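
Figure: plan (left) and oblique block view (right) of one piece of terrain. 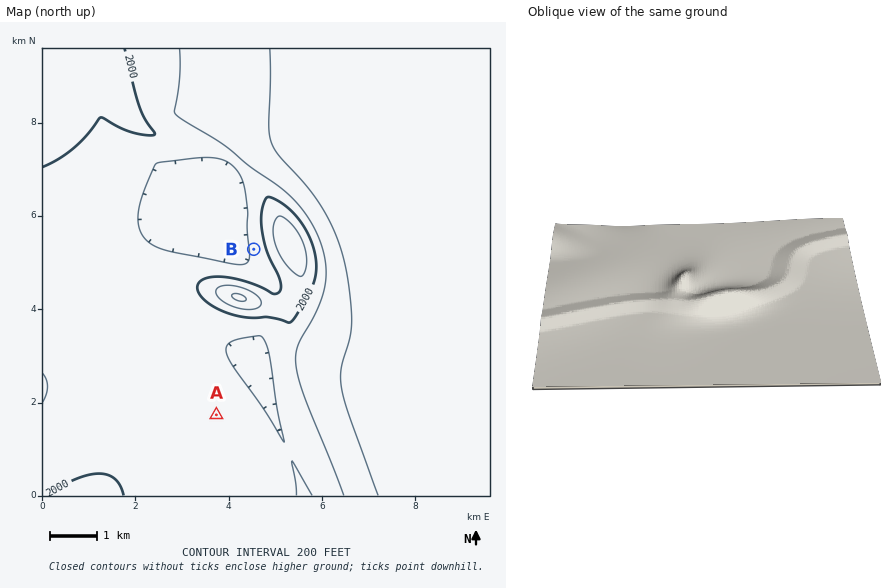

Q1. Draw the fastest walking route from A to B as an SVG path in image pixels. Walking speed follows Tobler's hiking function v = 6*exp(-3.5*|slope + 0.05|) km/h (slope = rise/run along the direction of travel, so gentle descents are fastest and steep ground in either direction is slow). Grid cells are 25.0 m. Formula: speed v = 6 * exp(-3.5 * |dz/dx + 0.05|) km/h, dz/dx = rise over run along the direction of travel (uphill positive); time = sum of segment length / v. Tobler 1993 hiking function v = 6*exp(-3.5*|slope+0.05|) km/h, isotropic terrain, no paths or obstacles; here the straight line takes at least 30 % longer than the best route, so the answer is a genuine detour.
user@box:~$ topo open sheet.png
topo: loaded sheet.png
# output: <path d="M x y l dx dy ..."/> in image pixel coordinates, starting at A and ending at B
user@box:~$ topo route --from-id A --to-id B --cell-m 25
<path d="M216 415l48-96 1-1 7-14 0-8-2-5 0-9-16-33"/>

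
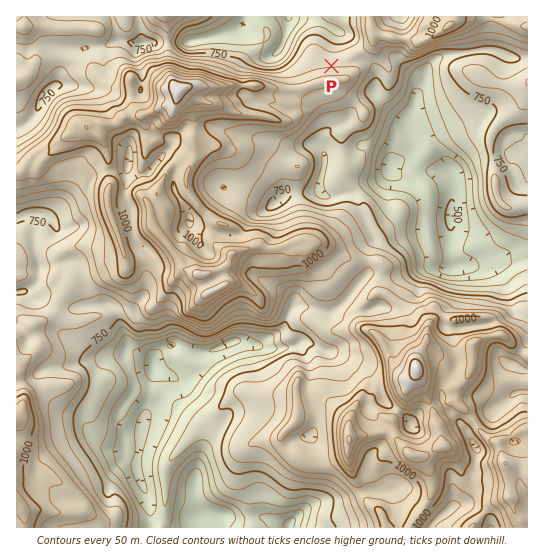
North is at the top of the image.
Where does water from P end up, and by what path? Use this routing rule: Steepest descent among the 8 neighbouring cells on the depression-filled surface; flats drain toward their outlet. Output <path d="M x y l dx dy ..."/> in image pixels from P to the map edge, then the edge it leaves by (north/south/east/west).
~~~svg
<path d="M331 66l0-21 4-7 0-5-1 0-8-8-5-3-4 0-2-1-22 0-4-4"/>
exit: north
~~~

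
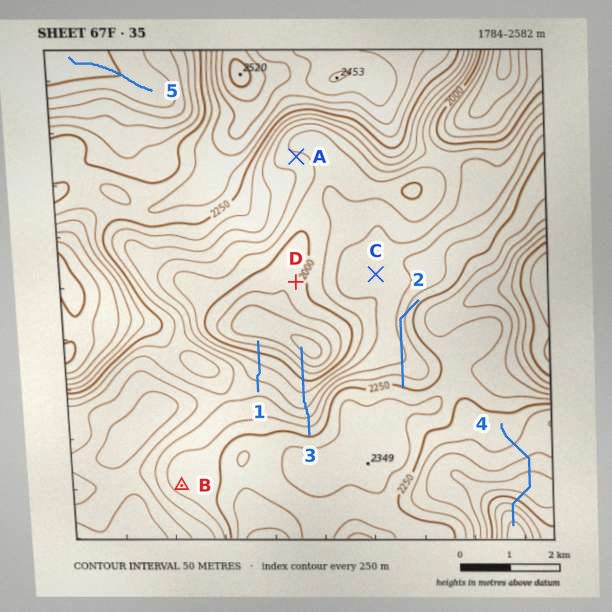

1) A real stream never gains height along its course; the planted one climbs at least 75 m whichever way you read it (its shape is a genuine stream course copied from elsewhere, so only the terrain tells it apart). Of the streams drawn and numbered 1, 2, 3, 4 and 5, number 2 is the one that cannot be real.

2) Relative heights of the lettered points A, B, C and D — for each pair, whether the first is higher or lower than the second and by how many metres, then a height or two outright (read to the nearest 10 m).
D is lower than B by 250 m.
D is lower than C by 160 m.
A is lower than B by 160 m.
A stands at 2060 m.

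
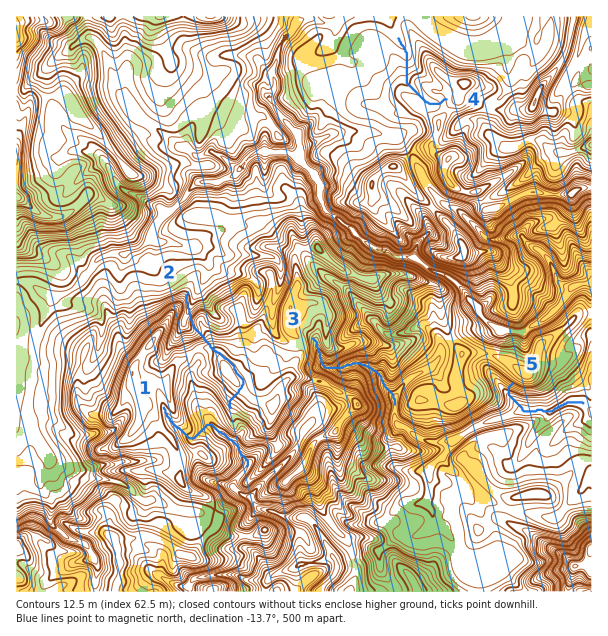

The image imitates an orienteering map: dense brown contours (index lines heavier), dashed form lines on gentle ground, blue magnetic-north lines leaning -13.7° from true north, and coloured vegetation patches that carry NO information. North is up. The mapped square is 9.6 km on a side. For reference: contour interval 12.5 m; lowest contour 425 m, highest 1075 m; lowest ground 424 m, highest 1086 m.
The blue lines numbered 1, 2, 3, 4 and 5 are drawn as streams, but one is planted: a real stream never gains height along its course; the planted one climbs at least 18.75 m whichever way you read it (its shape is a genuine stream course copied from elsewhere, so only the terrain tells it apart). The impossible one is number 2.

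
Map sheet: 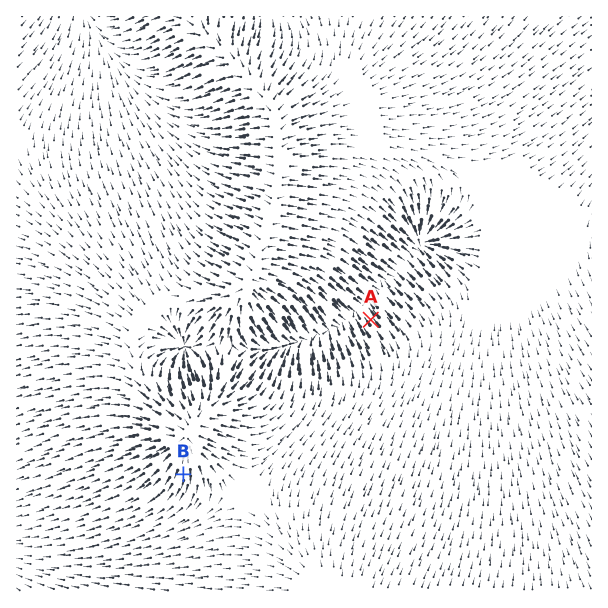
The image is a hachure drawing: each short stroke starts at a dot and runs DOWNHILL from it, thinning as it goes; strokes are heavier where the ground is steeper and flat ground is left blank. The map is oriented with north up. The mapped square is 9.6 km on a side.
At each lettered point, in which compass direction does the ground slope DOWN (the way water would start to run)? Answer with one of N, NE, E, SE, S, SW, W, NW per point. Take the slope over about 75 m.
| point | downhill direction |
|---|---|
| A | NW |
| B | S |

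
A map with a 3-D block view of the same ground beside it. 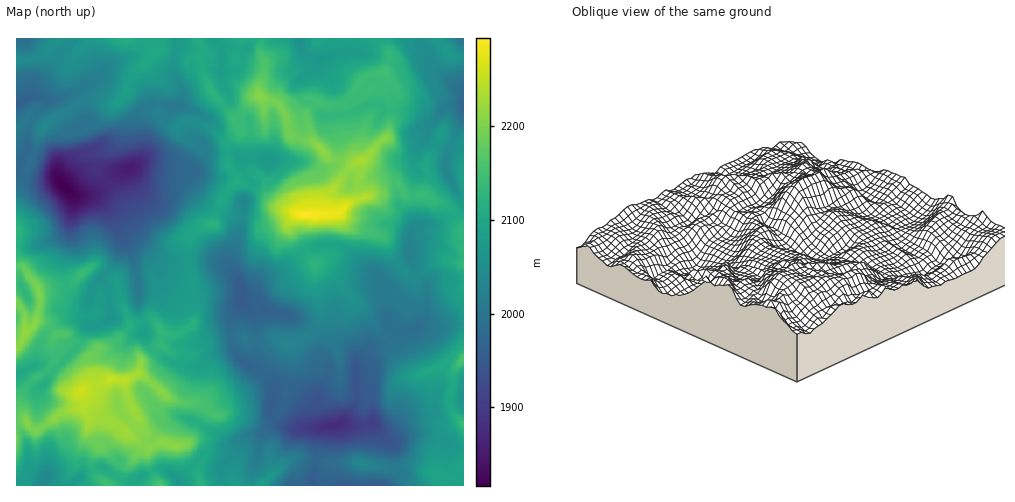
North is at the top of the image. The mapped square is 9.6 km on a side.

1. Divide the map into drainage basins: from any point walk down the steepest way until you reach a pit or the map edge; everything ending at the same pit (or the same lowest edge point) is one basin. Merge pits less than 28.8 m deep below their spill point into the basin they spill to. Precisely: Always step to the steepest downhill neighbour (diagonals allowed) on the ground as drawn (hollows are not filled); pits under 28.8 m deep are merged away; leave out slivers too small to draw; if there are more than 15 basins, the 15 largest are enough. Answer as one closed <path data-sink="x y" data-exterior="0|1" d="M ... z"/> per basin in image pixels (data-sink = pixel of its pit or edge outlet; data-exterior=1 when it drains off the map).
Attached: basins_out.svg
<path data-sink="64 187" data-exterior="0" d="M262 38l-100 0-1 11-8 3-20 23-7 18-9 10-8 0-12-4-10 0-34 19-8 8-11-10-5-1-13 15 0 135 9 3 13 20 1 19-3 14 9 3 12 10 3 8 0 9-9 15-6 7-13 7-8 10-3 8 0 10 4 11-8-1-1 9 11-4 9 8 27-20 18-4 1-3 6 13 0 12 12 18-8 12 0 8 4 9 13 10 50 0-11-25 1-12 10-6 8 0 9 3 10-2 3-4 2-12 8-16 0-6-7-4-13 0-12-5-29-25 4-11 15-14 5-2 0-12 14 1 7-2 12-10 0-7-6-12 3-14-4-23 1-22 10-15 15-6 2-8 11-24 9-8 6 0 17 7 18 16 22 8-2 14 9 24 9 12 15-11 0-38 9-2 9-9 12-6-2-12 3-18-1-7 9-5 19-22 4-17-2-19-2-5-7-6-6 0-7 3-8-8-8 14-8 6-11 4-8 0-7-4-12 11 5 25 3 5-23-7-10-30-4-4-13-3-5-4 0-7 5-17 0-8-3-7z"/><path data-sink="335 425" data-exterior="0" d="M396 182l-10 1-17 13-21 8-9 9-9 2 0 38-14 11 0 24 4 19 0 12-3 7-10 10-13 8-9 0-8-5-12 3-14 0-8-5-14 0-16 3-24 16-14-2-13-8-3 0-17 15-4 12 16 11 13 13 12 5 13 0 7 4 0 6-13 31 11 3 7 7 1 3-7 15 4 15 240 0 3-8 7 3 5-1 7-18 0-38-13-16-1-15 5-23 9-11-1-129-9-20-6-5-13-4-10-7-11 3-7-1z"/><path data-sink="242 301" data-exterior="0" d="M222 205l-6 10-2 8-15 6-10 15-1 22 4 18-3 19 6 12 0 7-12 10-7 2-14 0 0 11 6 6 14 5 12-2 19-14 16-3 14 0 8 5 14 0 12-3 8 5 9 0 13-8 10-10 3-7 0-12-4-19 0-23-10-13-9-24 0-10 3-3-10-4-11 0-13 7-10 0-12-4-10 0-7-3z"/><path data-sink="463 106" data-exterior="1" d="M437 38l-56 1 7 12 1 7-3 12-19 6-7 7 8 7 7-3 6 0 7 6 2 5 2 19-5 20-18 19-9 5 1 7-3 18 2 11 3 1 26-16 7 0 11 14 7 1 11-3 10 7 13 4 6 5 9 20 1-172-13-4z"/><path data-sink="17 104" data-exterior="1" d="M161 38l-102 0-20 19-11 3-11-1-1 69 13-13 5 1 11 10 8-8 34-19 10 0 12 4 8 0 9-10 7-18 20-23 8-3z"/><path data-sink="299 39" data-exterior="1" d="M381 38l-118 0-2 18 3 7 0 8-5 17 0 7 5 4 13 3 4 4 10 30 22 6-7-29 12-11 7 4 17-3 10-7 6-12 6-6 22-8 3-12-1-7z"/><path data-sink="46 477" data-exterior="0" d="M82 404l-1 3-18 4-27 20-9-8-11 5 1 58 91-1-12-9-4-9 0-8 8-12-12-18 0-12z"/><path data-sink="17 375" data-exterior="1" d="M39 322l-14 9-3 11-6 6 0 70 6 2 3-2-4-10 0-10 3-8 8-10 13-7 6-7 9-15-2-16z"/><path data-sink="180 485" data-exterior="1" d="M167 443l-8 0-11 9 0 9 3 10 9 14 41 1-3-15 7-15-1-3-11-9-18 2z"/><path data-sink="22 287" data-exterior="0" d="M20 266l-4 0 0 36 8 11 2 18 8-5 3-6 2-28-14-24z"/><path data-sink="26 39" data-exterior="1" d="M57 38l-40 0-1 20 12 2 8-2 5-2z"/><path data-sink="463 392" data-exterior="1" d="M463 360l-8 10-5 23 1 15 12 15z"/><path data-sink="463 39" data-exterior="1" d="M463 38l-26 1 14 15 12 4z"/><path data-sink="17 317" data-exterior="1" d="M17 303l0 44 5-5 3-8-1-21z"/>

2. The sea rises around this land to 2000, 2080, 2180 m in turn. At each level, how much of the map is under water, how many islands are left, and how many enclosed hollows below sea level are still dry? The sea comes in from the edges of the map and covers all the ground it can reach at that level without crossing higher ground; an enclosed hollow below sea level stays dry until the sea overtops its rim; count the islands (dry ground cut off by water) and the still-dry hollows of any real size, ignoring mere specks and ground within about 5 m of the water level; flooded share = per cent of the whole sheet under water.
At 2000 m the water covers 22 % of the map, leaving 1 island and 0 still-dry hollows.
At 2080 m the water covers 55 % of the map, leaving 0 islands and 1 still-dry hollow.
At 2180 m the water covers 90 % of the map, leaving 2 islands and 0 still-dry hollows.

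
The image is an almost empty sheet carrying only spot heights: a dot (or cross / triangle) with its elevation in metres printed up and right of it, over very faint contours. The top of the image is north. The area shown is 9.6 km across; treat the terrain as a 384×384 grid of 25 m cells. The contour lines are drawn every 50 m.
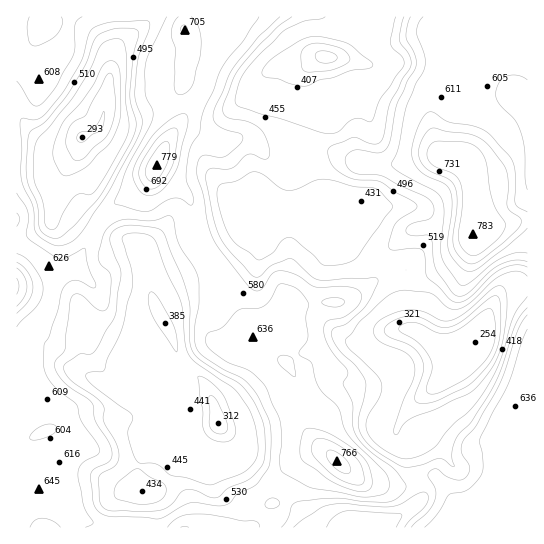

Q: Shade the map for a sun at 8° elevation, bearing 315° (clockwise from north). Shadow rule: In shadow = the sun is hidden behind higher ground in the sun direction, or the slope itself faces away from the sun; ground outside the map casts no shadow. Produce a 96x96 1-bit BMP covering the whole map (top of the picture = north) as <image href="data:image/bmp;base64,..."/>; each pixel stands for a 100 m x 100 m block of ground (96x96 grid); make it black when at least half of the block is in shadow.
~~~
<image width="96" height="96" href="data:image/bmp;base64,Qk2+BAAAAAAAAD4AAAAoAAAAYAAAAGAAAAABAAEAAAAAAIAEAAATCwAAEwsAAAIAAAAAAAAA////AAAAAAAAAAAAAAD////AAAAAAAAAAAA////AAAAAAAAAAAAf///gAAAAAcAAAAAH///wAAAAA+AAAAAP///4AAAAB/8AAAAH///4AAAAB/8AAAAB///4AAAAB/8AAAAAD/k4AAAAB/8AAAAAD/gAAAAAB/4AAAAAA/AAAAAAD/4AAAAAAOAAAAAAB/wAAAAAAEAAAAAAB/wAAAAAAAAAAAAAAPgAAAAAAAAAAAAAAHAAAAAAAAAAAAAAAGAAAAAAADwAAAAAAAAAAAAAAHwAAADAAAAAAAAAAfwAAAHAAGAAHgAAA/wAAABAAOAAPgAAA/wAAAAAA8AAPAAAA/gAAAAAA8AAPAAAA/kAAAAAAwAAPAAAA/nAAAAAAAAAOAAAAfn4AAAAAAAAOAAAAPD+AAAAAAAAMAAAAGD/AAAAAAAAMAAAAAB/AAAAHgAAAMAAAAB/AAAA/gAAAcAAAAA/AAAB/AAAAYAAAAA+AAAD/8AAAAAAAAAeAAAD++AAAAAAAAAIAAAD8/AAAAAAAAgABwAB8/AAAAAAD////4AA8fgAAAAAH////8AA8f8AAAAAP////+AA8P8AAAAAf/////AA8P8AAAAAf/////AA8H+AAAAAf//9//gA+H+AAAAAf//4f/wA+P+AAAAAH//wP/8A+P+AAAAAA//gP/8A+P+AAAAAAf4AP/8AeP8AAAAAAP4AH/8AcP8AAAAAAD4AH/8AIH4AAAAAAAwAD/8AAH4AAAAAAAAAB/8AAD8AAAAAAAAAD/8AAAeAAAAAAAAAD/8AAI+AAAAAAACAB/8AA//AAAAAAAHAB/8AA//AAAAAAADgA/8AA//gAfAAAABwAf8AA//wA/gAAAAwAP9+Af/wB/gAAAAAAD//Af/4D/gAAAAAAB//AP/4H/gAAAAAAA//AH////AAAAAAAAN/AD////AAAAAAAAA/AAB///AAAAAAAAY/AAA///AAAAAAAB8/AAB///AAAA4AAB8/AAD///AAAH4AAB9/AAB///AAAP4AAB//AAB///wAA/wBgB//AAA///4CA/wDwA//gAA///wAAfgDgA//wAAf//wAACAAAA///AAf//gAAAAAAAH//gAP/fgAAAAAAAD//wAP+PgAAAAAAAD//4AH8PAAAAAAAAD//8AH4CAAAAAAAAD//8AD4AAAAAAAAAD//+AD4AAAAAAAAAD//+AB/AAAAAAAAAAf//AA/8AAAAAAAAAf//AAf/gAAAAAAAAP//AAH/4AAAAAAAAH//AAH/8AAAAAAAAD//AA7/+AAAAAAAAB//AB5//gAAAAAAAB//AA9//4AAAAAAAA//AA8//+AAAAAAAAf/AAc///gAAAAAAAf/AAe///4AAAAAAAP/AAef//8AAAAAAAP/AAeP//+AAAAAAAH/gAeP///AAAAAAAH/gAeH///AAAAAAAD/wAcD///AAAAAAAD/4AMB//+AAAAAAAD/4AIA//wAAAAAAAD/8AAA/+AAAAAAAAB/8AAAP+AAAAAAAAA/+AAAH+AAAAAAA="/>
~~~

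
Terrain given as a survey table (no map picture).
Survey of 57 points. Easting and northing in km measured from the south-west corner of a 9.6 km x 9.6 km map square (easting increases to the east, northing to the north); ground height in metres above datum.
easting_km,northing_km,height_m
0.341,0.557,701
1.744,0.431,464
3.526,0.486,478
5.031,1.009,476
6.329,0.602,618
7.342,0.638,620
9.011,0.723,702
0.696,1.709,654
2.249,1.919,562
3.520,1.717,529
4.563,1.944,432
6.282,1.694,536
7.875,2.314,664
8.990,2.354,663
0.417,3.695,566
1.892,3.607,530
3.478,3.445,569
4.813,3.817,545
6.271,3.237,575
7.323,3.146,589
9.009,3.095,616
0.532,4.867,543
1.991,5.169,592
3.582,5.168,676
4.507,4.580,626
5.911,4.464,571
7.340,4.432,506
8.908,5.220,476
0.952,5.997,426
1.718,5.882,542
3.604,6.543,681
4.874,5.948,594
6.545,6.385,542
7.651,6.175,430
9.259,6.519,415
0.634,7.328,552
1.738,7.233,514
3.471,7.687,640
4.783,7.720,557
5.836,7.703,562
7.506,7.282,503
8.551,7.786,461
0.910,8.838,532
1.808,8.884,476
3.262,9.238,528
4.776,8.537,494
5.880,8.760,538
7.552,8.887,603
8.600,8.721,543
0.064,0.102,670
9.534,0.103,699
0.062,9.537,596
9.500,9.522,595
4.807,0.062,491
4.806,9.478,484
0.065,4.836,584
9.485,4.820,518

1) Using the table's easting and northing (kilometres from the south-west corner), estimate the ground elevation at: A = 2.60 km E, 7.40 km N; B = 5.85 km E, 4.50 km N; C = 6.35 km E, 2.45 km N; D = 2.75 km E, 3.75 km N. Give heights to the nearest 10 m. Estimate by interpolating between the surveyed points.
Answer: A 570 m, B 570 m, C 570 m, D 580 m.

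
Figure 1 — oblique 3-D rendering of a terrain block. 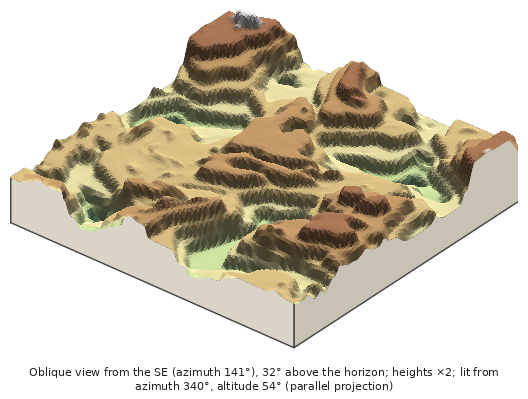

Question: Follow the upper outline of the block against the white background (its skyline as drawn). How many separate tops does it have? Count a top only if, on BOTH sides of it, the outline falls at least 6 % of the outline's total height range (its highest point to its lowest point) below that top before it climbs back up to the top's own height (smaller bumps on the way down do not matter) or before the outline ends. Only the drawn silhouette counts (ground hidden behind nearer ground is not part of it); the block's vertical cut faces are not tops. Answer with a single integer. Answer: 2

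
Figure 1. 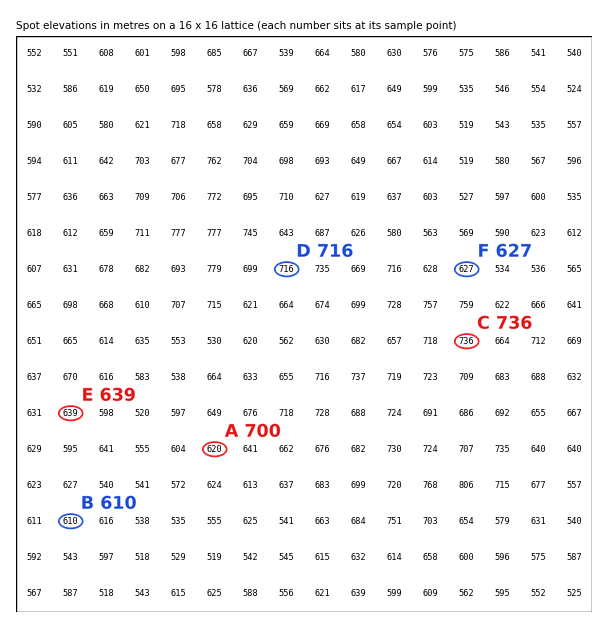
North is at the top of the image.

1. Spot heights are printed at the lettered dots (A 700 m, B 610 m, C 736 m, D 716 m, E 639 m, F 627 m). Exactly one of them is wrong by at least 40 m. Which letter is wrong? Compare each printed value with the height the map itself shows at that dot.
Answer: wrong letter A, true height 620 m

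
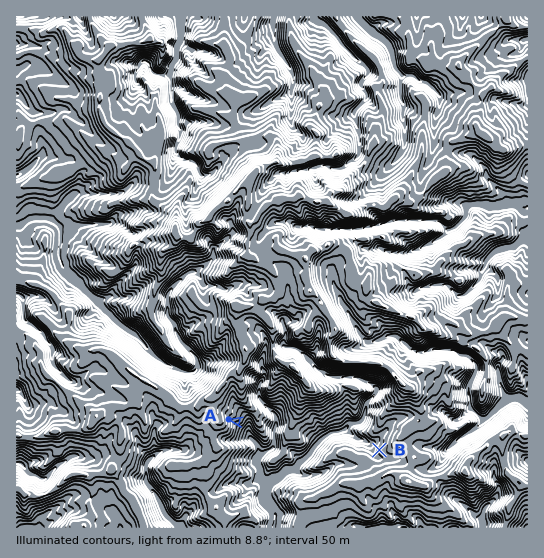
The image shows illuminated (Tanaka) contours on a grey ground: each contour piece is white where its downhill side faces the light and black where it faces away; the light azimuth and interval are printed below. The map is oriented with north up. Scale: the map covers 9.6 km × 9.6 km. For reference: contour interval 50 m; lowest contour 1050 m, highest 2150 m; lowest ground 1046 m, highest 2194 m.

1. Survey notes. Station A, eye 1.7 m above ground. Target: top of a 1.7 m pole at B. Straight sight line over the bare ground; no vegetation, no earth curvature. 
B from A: seen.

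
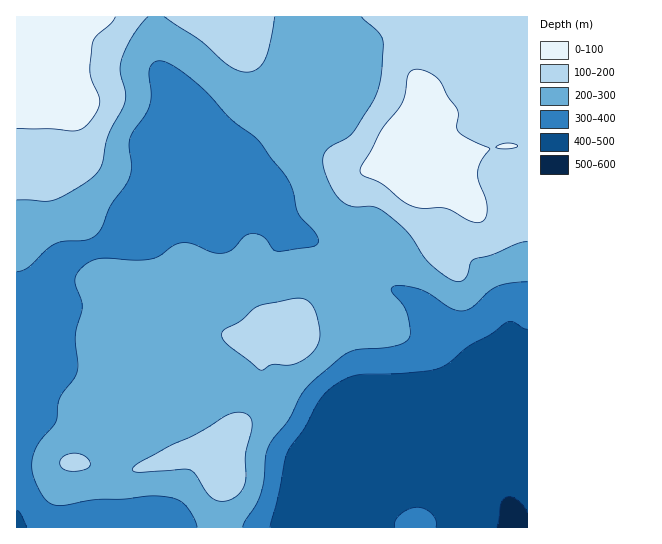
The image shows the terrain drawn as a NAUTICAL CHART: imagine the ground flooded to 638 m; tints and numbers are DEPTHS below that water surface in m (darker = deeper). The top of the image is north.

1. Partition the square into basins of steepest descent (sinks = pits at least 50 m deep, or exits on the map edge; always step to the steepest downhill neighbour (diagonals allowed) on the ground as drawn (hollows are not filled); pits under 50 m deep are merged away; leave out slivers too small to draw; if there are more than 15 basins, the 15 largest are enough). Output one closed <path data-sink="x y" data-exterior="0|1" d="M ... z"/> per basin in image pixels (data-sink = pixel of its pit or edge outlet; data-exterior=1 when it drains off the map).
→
<path data-sink="17 527" data-exterior="1" d="M449 16l-363 0-2 2-7 17 0 12-6 27 0 17-3 7-9 6-32 11-3 8 0 30-8 1 1 374 202-1 0-21 6-27-1-14-7-9-22-7-12-26-38-52-2-8 0-13 8-24 3-5 12 7 15 4 36 0 24 5 9-1 23-11 17-2 28-34 24-13 9-9 13-37 0-53 7-8 19-6 10-8 4-12 12-18 8-28 10-9 16-8 6-7 4-23z"/><path data-sink="510 527" data-exterior="1" d="M527 16l-78 1 11 33-1 15-4 10-31 22-8 28-12 18-4 12-10 8-19 6-7 8 0 53-13 37-9 9-24 13-28 34-17 2-19 10-12 2-25-5-36 0-15-4-12-7-2 2-9 27 0 13 2 8 38 52 12 26 22 7 6 6 2 7 0 10-6 27 0 22 309-1z"/>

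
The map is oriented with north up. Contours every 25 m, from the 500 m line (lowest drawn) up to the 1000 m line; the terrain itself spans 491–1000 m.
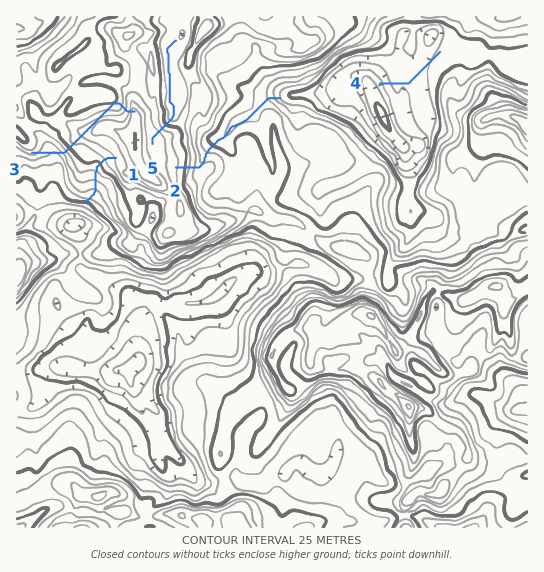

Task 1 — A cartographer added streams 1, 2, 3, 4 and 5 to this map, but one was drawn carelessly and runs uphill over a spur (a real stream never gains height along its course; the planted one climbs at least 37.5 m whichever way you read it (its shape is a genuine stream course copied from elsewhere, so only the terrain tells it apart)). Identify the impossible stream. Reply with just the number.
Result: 3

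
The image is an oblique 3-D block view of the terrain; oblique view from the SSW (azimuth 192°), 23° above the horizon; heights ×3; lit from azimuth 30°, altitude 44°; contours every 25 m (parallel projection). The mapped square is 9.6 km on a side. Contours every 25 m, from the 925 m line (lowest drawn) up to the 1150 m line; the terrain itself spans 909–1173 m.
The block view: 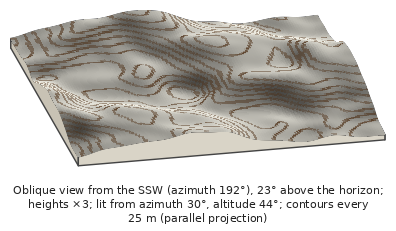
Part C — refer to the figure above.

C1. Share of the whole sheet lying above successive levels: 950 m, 90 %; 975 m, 75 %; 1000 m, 62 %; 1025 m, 52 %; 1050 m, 44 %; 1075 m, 33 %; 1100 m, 17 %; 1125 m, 6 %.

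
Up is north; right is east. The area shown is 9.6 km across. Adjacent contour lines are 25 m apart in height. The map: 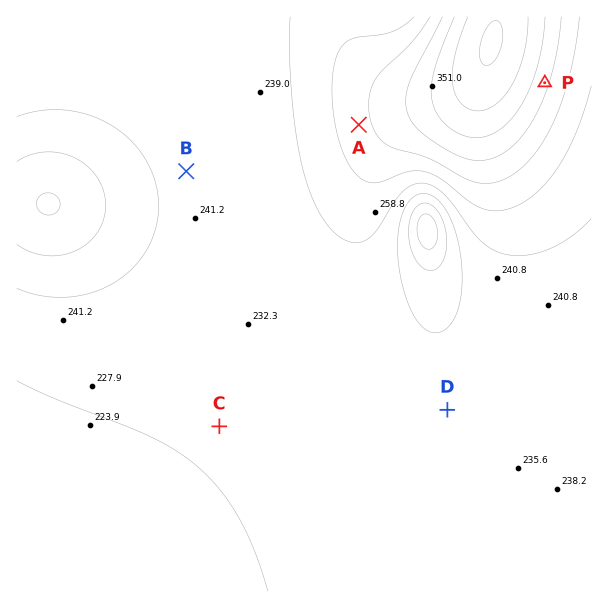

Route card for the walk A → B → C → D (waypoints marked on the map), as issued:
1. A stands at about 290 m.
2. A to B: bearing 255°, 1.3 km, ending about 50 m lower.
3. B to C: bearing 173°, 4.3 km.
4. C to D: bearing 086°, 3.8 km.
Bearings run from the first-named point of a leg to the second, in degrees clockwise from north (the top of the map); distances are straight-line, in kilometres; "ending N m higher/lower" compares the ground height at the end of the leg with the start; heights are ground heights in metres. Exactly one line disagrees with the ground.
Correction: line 2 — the distance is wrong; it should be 3.0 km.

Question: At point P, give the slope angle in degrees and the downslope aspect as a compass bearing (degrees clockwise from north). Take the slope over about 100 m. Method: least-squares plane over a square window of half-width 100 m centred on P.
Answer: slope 5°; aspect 108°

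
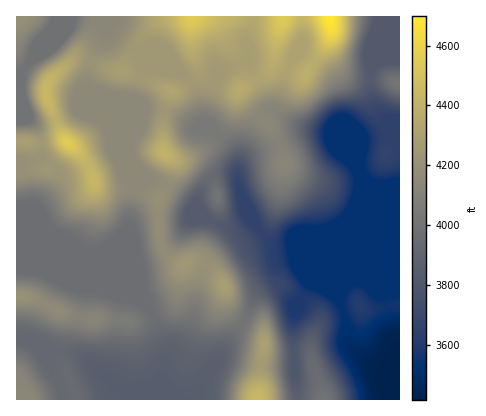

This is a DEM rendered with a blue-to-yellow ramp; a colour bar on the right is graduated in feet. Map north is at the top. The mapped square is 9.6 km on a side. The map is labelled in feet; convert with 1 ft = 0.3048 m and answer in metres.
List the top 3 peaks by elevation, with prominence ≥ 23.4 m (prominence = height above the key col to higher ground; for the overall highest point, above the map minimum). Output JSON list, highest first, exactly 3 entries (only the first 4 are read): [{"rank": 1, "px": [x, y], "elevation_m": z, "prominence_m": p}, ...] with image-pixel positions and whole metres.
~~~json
[{"rank": 1, "px": [68, 142], "elevation_m": 1388, "prominence_m": 104}, {"rank": 2, "px": [164, 152], "elevation_m": 1344, "prominence_m": 52}, {"rank": 3, "px": [224, 286], "elevation_m": 1308, "prominence_m": 38}]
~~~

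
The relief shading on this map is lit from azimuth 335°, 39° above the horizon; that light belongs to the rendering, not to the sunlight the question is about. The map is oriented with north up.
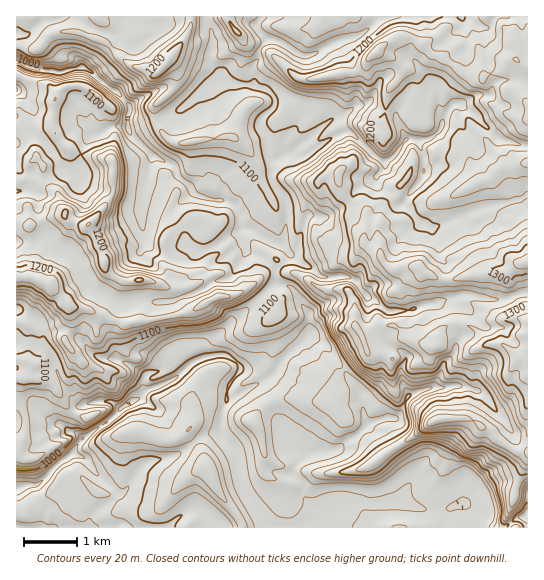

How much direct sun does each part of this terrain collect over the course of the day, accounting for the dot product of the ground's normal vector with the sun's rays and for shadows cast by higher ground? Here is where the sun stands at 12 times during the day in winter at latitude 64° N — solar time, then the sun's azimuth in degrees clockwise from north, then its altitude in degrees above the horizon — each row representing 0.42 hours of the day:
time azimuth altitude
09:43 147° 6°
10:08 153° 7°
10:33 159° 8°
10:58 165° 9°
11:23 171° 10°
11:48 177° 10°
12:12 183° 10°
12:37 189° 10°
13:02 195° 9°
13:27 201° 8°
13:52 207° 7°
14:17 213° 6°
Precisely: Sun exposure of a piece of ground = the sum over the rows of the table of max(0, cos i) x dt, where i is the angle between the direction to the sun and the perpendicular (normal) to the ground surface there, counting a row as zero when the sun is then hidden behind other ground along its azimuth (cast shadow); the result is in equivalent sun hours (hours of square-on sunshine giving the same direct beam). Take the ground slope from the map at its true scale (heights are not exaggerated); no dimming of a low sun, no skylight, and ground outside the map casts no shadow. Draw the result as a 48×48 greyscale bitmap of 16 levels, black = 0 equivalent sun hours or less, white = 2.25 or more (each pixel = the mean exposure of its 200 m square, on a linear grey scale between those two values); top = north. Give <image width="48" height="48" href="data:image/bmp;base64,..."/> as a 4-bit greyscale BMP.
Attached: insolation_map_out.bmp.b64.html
<image width="48" height="48" href="data:image/bmp;base64,Qk32BAAAAAAAAHYAAAAoAAAAMAAAADAAAAABAAQAAAAAAIAEAAATCwAAEwsAABAAAAAAAAAAAAAAABEREQAiIiIAMzMzAERERABVVVUAZmZmAHd3dwCIiIgAmZmZAKqqqgC7u7sAzMzMAN3d3QDu7u4A////AJh3d2Z2Z4hjRVaDRWZVVVVUMjNFVVUnQVZmZmVFVVeGRXpTVVVVVVVURERFVVVVySRWVmdkREV4eKckVVVVVVVVVVVVVVVoaRAlZlU1VERYmYM1ZmZnd3d3ZVVWVVWGR8tSVUJmZERFiFNFZ1RYre/+t1VWdminWv/1EyV3djMzRUNFZmZDESR6yoZmeK2oena/YFd4iHZDMyNFZkRDEAACjLl3jfyruVU26WiIiaq5QiNWZUVWVUMhFc3M3c7bU0RDJ1JGd2RGdDR3dFVWeJYxEC3/+5qDJUVUbPkAIzI0V2V5ZFZnd3hTIRS+7ZUiaFVYp0mhABJERGVCNWd4dlRXZmURMyAUeGVodSAWECZVRFQhJXd2ZVRljGEAAAE4dniYaLrepSEjRFVTIjRERFVnqVIAAAJ6l5qFeaunyYURNVY1UzNEREWcqJpzRXmph0VEeplnaGaDE1djVkRERFn+uqzbiphlZVRWiFEBapZoUBFIZmQzNGy5mGWaebp1VjNHlTiYdodVeHepdnYzNKp1Q5mKpWqoRFVoY3maqquXZmeJqYdkSrhUV3VEVSEiNnZWWIaKzu7//rZGeZmGepdFZTMiVlISNER4mYd0JGnO//tkVWeHlCMiESIxIiRWZFmql1IjMjISWa3XREQ4dkMQJVMiI1QgAMzKQhJGZmdkAVrNdDRruGMUmpqoZURUIOymMkWJvKhVUgAEpzSrVDFXRHmqu7uqqFUhI1ikIyA0MzEAFnlxEgV5mXd1NXeIigAAFFhiAAEQAREhI1ECaKqYc0QhIiMjaAARNXYjAAE0Q0VDRTJHdVaWQQARIiIjITM0V4UiMRRVVlREQjVnZUVkMxASIhERAndWiZQzMzNFVWdERmVkM1VENDMjQyIhEURolTdTNEM1VVZmdmVjI2Q0RFRWREQzMjIkQgGGRERDMiI2ZmVmh1RDIiaId1REQyIRAAA4VURDABJmZkZpmYQyNVVWeId2RCNCAAA3ZURER3dmZUiJiGQRNWESNXiHZlVBEiNWVUUzhlZmZGZUVlRTImYSMjRmd0ZkREZVVUMmdmZmZTEAE1dmEjVEMzNFaEU0d2dTNDSYd3eHVEIQABMgYiRWVUMzQzImZBABMYvMupmHRWVDEAAYuCFDRURBEVRXMjEBFolBJFZUNWVUMgB5aGdRNEUli1VVRFRDNXQyIiI1RmZVQzZkRJiGNFJod0NEVVaZNXVEQzNGdFZVZVMjRWVWQyWHZTRWZlhzVVmFREQ0d0VVZ4YyZ1VWY1hkVRVEZ5YBq0KJZUQyElabuqmXaGVVeaZGZJZBJTAYiftphlREV43//8y6RoZWaZqENDAAAAF53Hund2V3ebkhJGeYhXd5l1RnZyeXUSibYhOIdnh4aIEAAAFpmEWZZERFZfy5e8ujEREmZlarlBAjEAEUdmhkRERDRDJJzMlUVDEDZWaXUSeIhjEAJnVFM0M0VGQ0ZTNVVEMRZGhyKJdmeZYwARESUzI1NHdUM2dVVVVERXg0YzNEVWZSEAARE0ZiEw=="/>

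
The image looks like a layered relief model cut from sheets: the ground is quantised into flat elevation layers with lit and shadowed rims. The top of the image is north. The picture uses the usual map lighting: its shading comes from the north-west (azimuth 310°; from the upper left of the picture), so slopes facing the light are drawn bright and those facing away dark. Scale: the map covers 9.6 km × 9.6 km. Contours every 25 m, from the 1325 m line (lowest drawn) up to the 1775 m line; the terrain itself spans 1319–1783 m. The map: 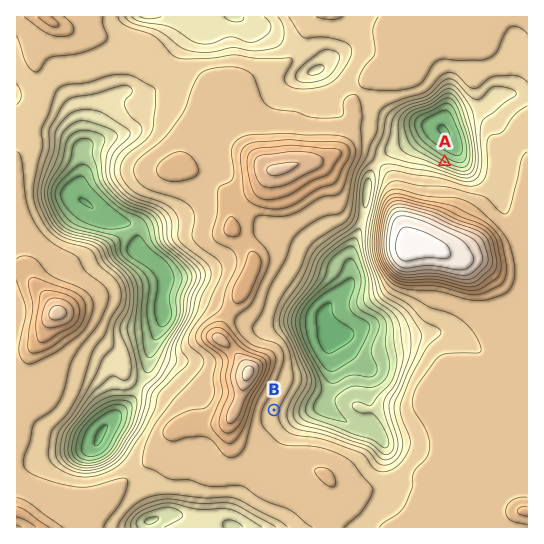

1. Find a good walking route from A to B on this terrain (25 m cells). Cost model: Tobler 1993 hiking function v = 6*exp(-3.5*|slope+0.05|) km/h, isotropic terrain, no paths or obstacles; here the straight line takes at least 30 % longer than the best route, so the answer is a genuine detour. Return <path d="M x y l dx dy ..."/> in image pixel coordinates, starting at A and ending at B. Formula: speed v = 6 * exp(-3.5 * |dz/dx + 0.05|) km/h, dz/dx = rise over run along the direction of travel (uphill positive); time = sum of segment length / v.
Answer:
<path d="M445 162l-64 0-14 7-4 4-22 45-27 27-36 72 0 20 1 2 0 56-5 11 0 4"/>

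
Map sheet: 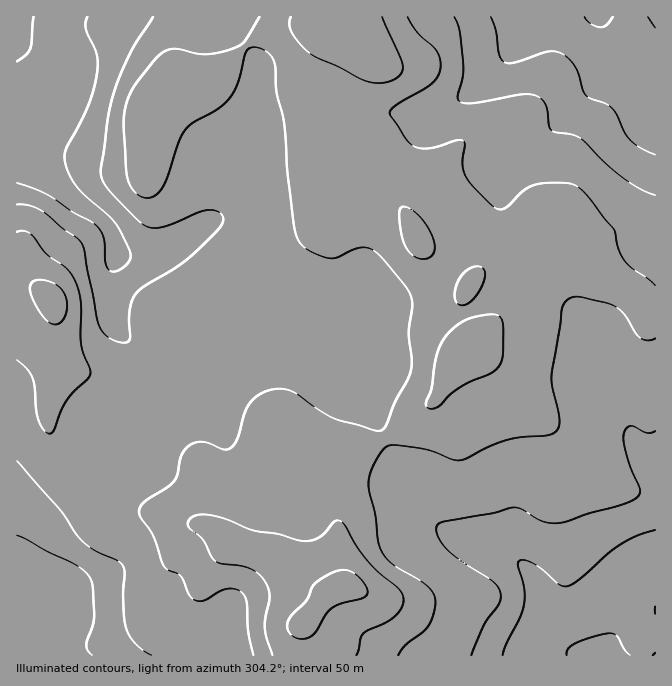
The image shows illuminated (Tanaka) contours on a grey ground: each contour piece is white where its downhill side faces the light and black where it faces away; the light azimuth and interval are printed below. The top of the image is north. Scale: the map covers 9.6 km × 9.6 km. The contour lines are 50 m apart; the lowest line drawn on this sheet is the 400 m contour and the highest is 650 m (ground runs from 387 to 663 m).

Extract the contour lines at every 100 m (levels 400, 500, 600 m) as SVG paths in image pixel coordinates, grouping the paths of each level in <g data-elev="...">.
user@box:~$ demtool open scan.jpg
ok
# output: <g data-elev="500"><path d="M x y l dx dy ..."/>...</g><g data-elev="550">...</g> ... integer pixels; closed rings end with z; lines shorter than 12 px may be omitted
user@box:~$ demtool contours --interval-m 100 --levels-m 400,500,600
<g data-elev="400"><path d="M567 655l1-7 7-4 19-7 16-4 7 3 7 12 6 7"/><path d="M655 28l-7-11"/><path d="M34 17l-4 31-4 7-9 6"/><path d="M613 17l-6 8-7 2-10-4-6-6"/></g><g data-elev="500"><path d="M471 655l14-31 14-20 2-6-1-6-3-7-5-4-30-19-16-14-9-13-1-5 1-5 7-3 48-9 22-6 8 2 22 13 15 1 70-21 9-5 2-7-13-35-4-15 1-8 3-4 5-2 15 7 8-2"/><path d="M17 461l43 49 21 30 13 10 23 10 6 5 2 7-2 26 3 30 4 9 5 7 9 7 8 4"/><path d="M655 195l-16-7-17-11-17-14-25-25-8-3-20-4-3-6-3-20-4-6-5-3-13-2-49 9-8 0-7-1-2-5 5-20 0-14-4-33-5-13"/><path d="M153 17l-21 33-18 42-7 30-6 46 1 10 4 9 9 10 23 24 9 6 7 1 10-1 35-15 11-2 7 1 5 4 1 5-3 7-35 34-39 24-9 7-5 8-2 10 0 28-2 4-6 1-8-3-7-4-8-11-15-75-3-8-40-32-13-5-11-1"/></g><g data-elev="600"><path d="M356 655l5-17 2-4 22-11 9-6 7-9 3-10-6-10-20-16-12-14-24-36-4-2-3 1-15 16-7 3-8 1-28-7-25-4-23-10-15-4-12-2-10 3-4 5 1 5 14 13 11 20 7 4 19 2 10 3 8 5 7 8 4 8 1 7-5 21 0 12 7 25"/><path d="M429 408l9-1 20-19 12-6 20-8 9-7 4-12 0-23-1-12-4-4-11-1-20 4-12 8-10 10-5 10-4 11-4 30-6 15 1 4z"/><path d="M51 323l7 1 7-7 2-10-2-12-5-7-6-5-10-3-9 0-3 3-2 4 2 10 10 18z"/><path d="M460 305l5 0 5-3 10-12 5-15-1-5-2-3-5-1-7 2-6 5-5 7-4 8 0 9 2 6z"/><path d="M419 258l8 1 5-4 3-7-2-10-5-11-10-12-10-7-6-1-2 3-1 7 4 25 7 11z"/><path d="M291 17l-2 6 2 9 9 12 10 9 52 26 16 4 10-1 8-4 5-5 2-5-2-10-19-41"/></g>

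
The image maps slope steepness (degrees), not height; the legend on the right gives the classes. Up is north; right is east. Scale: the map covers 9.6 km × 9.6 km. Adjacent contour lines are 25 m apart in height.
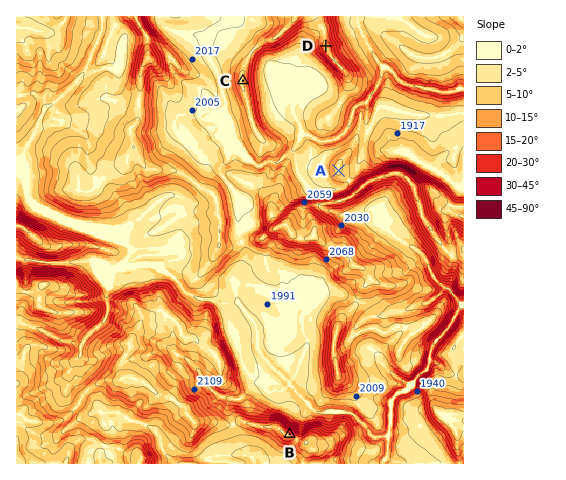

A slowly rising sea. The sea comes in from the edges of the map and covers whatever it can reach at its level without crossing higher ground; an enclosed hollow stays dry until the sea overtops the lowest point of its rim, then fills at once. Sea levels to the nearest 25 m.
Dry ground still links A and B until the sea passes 2000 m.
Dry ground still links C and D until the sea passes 2050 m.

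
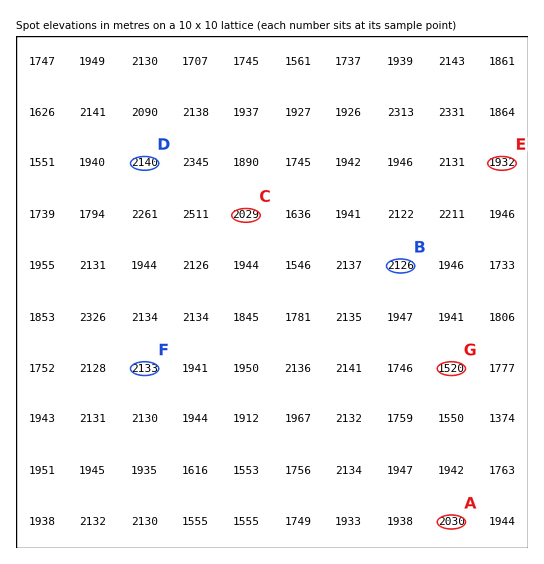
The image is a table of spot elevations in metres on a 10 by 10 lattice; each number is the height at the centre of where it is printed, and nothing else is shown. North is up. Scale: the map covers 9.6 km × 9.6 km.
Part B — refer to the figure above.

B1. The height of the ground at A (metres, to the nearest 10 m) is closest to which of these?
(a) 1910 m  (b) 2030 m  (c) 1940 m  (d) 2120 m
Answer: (b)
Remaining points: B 2130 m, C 2030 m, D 2140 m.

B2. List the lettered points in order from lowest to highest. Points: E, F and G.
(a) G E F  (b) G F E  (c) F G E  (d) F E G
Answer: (a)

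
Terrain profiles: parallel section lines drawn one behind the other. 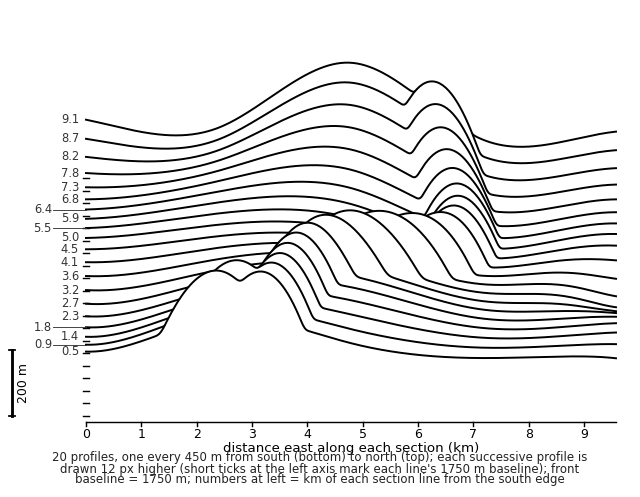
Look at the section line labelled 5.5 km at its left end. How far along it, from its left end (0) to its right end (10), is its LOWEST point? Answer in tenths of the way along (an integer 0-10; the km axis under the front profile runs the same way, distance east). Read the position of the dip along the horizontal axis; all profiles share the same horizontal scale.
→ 8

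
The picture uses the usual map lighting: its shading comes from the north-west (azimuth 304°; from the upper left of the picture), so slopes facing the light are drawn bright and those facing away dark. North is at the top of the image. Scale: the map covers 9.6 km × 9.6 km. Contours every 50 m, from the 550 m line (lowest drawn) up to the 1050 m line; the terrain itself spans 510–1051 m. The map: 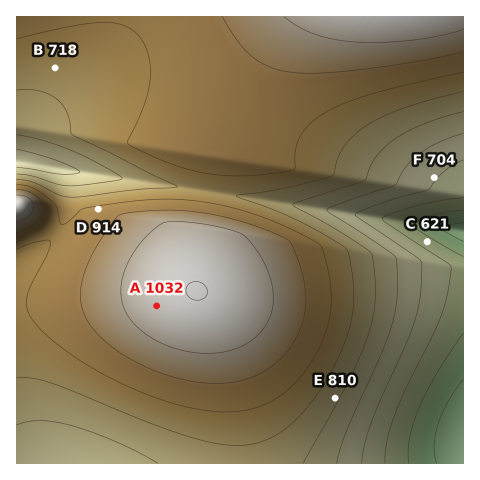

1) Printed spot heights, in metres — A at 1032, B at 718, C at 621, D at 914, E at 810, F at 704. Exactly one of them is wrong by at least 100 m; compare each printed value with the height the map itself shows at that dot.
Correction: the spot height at B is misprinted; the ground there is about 868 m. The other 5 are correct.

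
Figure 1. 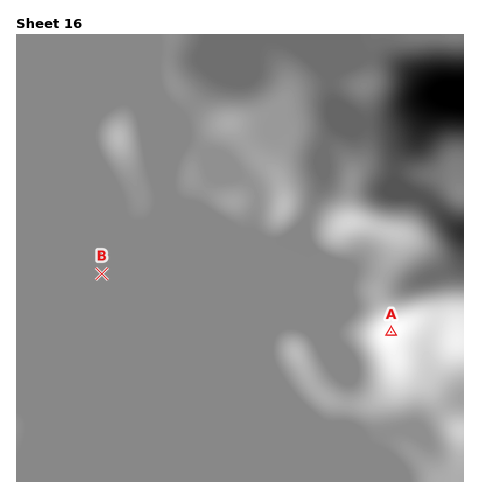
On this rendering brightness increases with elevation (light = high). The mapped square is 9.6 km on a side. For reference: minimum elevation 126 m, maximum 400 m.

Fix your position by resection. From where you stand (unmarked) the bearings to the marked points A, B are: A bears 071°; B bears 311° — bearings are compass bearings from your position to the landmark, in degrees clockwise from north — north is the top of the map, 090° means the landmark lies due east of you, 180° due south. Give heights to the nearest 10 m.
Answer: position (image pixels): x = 232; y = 387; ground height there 270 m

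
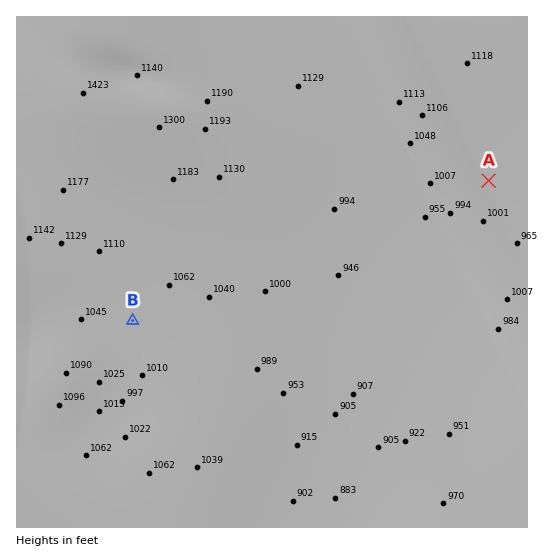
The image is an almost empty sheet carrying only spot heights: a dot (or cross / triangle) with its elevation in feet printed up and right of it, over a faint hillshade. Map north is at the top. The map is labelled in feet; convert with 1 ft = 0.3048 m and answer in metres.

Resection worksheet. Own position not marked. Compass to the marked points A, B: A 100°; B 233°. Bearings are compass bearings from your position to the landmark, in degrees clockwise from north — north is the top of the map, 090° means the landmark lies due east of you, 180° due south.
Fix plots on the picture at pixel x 351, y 156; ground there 315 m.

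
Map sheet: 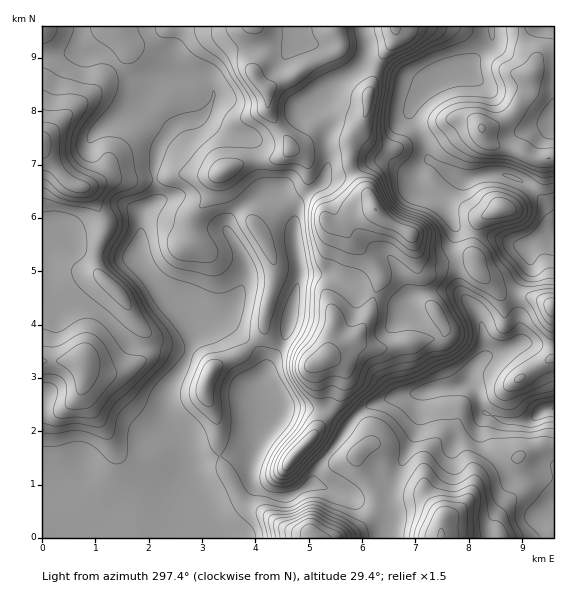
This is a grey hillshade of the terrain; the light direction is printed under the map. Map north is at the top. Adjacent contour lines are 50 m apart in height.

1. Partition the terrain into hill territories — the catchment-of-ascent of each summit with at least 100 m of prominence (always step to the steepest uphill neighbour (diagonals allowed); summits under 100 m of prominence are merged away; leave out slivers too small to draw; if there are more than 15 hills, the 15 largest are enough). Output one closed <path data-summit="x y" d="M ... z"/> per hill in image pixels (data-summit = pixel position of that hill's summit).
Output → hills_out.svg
<path data-summit="376 211" d="M368 63l-5 0-6 7-20 12-26 22 16 27-1 16 3 16-6 18-28 23 0 21-1-5-15-19-6-4-8-2-20 8-9 8-9 13 1 9-5-4-36 0-28-8-14 1-4 6 0 12-4 16 1 5 24 31 27 23 6 12 0 8-8 24-18 28-4 14 2 19 15 17 5 14 3 14-1 38 15-1 17-7 26-12 4-6 2-22 13-34 0-10-8-22 13-29 7-8 8-16 12-56 3-6 24 0 32 16 24 7 23 10 2 4-9 12 0 13 13 53 3 4 8 0 20-6 28-2 8 7 5 17 4 4-3 15 6 17 18 30 5 4 42-4 0-128-35-4 2-15-4-20 0-17 13-23-3-20 10-9 17-6 0-16-16-22-19-16-16-5-18 0-21 5-32-17-5-6-4-17-13-22 0-5 9-15 15-13-17-1z"/><path data-summit="43 143" d="M147 26l-105 1 0 200 15-1 5 3-11 8-5 11-1 52 10 9 29-2 12 4 7 4 28 28 38 8 8 4 7 10 10-25 1-13-6-12-24-20-11-12-17-26 4-17 0-25 16-15-3-32 4-20 13-19-16-11-6-7 14-27 8-7 14-2-11-8-16-19-7-9z"/><path data-summit="255 75" d="M363 26l-215 0 3 13 23 28 11 8 19 4 7 8 3 9-11 21-8 4-8 0-11 4-15 18-7 25 3 32-16 15 0 12 4-5 14-1 28 8 36 0 4 2 3-12 10-12 16-9 9-3 12 4 14 17 4 9 0-21 28-23 6-18-3-16 1-16-16-27 21-18 30-21 5-16z"/><path data-summit="84 361" d="M47 303l-5 1 0 197 14 4 14 20 9 9 9 4 97 0 5-38 0-35-4-20-4-8-12-12-5-20 2-16 14-18 2-10-14-10-38-8-28-28-7-4-12-4-29 2z"/><path data-summit="481 128" d="M553 26l-61 0-1 17-27 27-15 3-17 12-13 12-9 15 0 5 13 22 4 17 5 6 32 17 21-5 18 0 16 5 19 16 15 22z"/><path data-summit="441 537" d="M469 385l-36 4-11 4-3 28-5 18-25 52-2 46 166 1 1-62-42 3-5-4-18-30-6-17 3-15-4-4-5-17z"/><path data-summit="315 537" d="M421 393l-24 2-32 12-14 14-13 22-13 16-12 24-24 14-13 0-13-4-9-8-3-7-4 5-26 12-17 7-15 1-3 34 201 1 2-10 0-37 28-60 4-19z"/><path data-summit="325 357" d="M325 274l-24 0-2 2-13 60-8 16-7 8-13 29 9 29 4-5 16-6 30 2 14 4 17 13 17-19 8-4 24-8 18-2-8-9-10-48 0-13 9-14-25-12-24-7z"/><path data-summit="293 457" d="M301 407l-21 2-9 4-5 6-15 41 0 20 3 5 9 8 13 4 13 0 20-11 10-19 28-39-2-5-20-13z"/><path data-summit="395 27" d="M491 26l-127 0 3 23-4 14 46 18 20 4 20-12 15-3 27-27 2-7z"/><path data-summit="553 307" d="M553 234l-16 5-10 9 3 20-13 23 0 17 4 20-1 15 34 2z"/>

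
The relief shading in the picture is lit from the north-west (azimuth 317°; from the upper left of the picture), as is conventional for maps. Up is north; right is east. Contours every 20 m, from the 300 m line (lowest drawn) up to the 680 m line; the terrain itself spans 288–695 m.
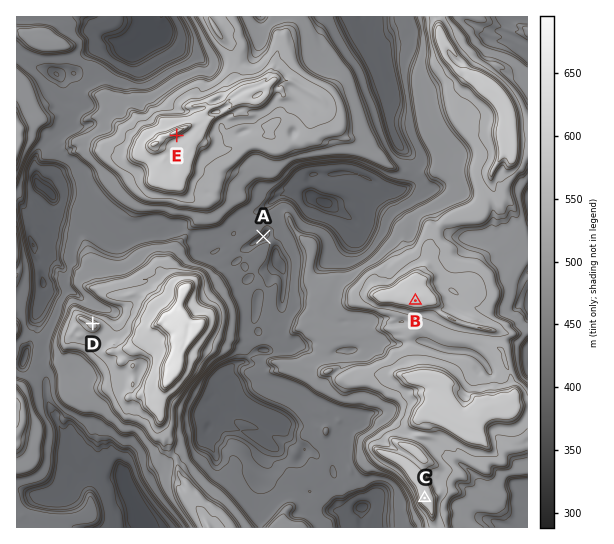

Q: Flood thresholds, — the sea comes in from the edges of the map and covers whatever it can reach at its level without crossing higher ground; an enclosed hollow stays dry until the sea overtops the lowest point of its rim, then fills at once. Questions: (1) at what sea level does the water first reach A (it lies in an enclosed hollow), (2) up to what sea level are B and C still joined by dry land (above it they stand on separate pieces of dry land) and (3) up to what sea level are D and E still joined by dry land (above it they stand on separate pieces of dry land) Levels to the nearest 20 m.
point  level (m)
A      420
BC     560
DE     440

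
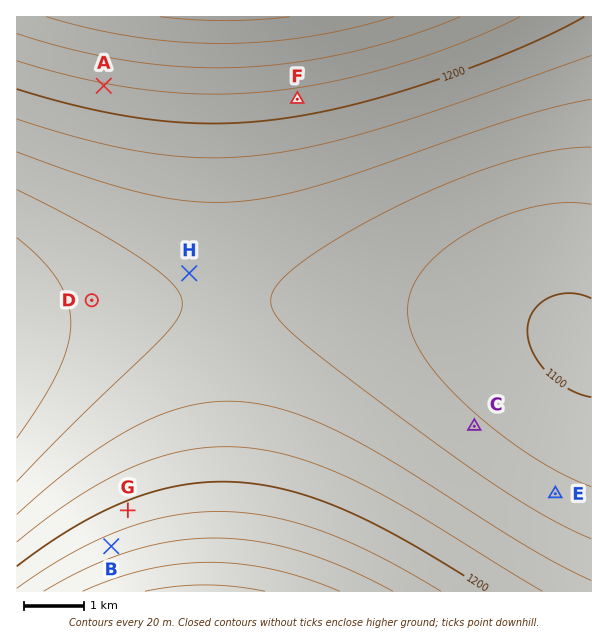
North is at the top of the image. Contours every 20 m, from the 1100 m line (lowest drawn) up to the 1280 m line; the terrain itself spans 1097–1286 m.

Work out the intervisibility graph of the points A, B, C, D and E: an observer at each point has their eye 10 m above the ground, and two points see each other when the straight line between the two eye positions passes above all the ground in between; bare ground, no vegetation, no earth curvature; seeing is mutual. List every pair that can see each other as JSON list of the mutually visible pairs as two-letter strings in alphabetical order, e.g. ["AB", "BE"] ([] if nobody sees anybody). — ["AB", "AC", "AD", "AE", "BD", "CE"]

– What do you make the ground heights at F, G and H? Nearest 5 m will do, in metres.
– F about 1210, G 1205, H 1140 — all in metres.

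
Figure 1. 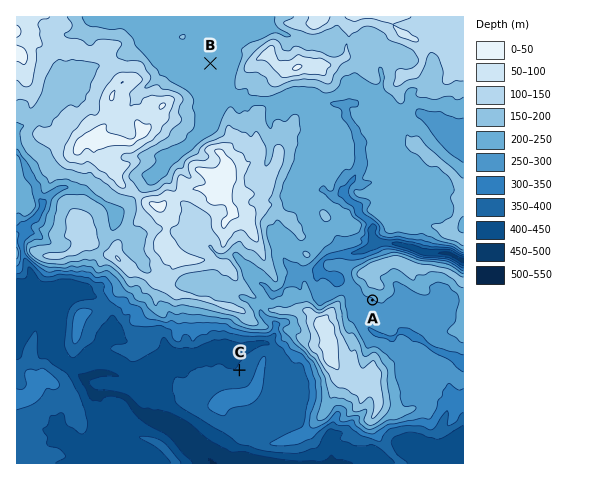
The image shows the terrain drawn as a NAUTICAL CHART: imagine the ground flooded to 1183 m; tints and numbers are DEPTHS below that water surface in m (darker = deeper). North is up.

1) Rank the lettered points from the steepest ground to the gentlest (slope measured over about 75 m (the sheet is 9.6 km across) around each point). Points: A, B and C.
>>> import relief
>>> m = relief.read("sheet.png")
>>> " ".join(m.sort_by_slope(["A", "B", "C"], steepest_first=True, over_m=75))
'A C B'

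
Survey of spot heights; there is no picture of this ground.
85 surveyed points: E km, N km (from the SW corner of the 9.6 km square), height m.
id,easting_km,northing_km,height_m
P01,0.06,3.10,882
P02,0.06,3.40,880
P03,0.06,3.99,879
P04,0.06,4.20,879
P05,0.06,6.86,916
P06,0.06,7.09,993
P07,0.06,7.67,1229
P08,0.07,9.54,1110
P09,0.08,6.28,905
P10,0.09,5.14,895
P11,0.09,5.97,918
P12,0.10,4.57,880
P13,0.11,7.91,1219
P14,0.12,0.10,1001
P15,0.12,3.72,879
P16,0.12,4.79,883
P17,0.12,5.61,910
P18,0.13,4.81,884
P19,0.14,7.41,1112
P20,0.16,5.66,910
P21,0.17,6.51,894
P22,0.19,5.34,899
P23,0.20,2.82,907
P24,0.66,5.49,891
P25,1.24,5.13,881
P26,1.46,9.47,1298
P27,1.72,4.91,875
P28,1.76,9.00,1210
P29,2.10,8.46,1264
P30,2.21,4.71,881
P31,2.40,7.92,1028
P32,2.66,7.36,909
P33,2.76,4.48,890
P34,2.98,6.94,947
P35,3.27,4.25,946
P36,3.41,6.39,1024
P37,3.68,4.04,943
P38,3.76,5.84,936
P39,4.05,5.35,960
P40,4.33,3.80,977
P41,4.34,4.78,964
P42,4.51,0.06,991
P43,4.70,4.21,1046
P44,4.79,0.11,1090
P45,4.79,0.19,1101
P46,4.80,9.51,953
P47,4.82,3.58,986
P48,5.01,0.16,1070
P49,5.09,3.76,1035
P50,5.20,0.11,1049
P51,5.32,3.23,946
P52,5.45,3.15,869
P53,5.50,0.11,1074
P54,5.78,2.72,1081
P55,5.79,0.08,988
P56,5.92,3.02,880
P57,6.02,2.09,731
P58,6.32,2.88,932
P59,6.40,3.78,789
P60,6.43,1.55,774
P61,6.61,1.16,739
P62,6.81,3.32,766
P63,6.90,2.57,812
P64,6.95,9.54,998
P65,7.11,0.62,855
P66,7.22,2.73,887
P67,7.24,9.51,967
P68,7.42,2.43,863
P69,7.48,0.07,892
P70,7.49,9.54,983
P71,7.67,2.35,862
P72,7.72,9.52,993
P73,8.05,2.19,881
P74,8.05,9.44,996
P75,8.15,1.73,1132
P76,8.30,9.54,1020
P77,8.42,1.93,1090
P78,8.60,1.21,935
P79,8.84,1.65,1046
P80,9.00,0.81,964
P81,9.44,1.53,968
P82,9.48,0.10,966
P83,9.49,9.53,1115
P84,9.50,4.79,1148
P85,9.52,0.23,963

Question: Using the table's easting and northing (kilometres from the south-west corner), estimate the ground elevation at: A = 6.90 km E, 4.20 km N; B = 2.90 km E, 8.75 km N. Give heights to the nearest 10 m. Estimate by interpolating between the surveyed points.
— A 990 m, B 1080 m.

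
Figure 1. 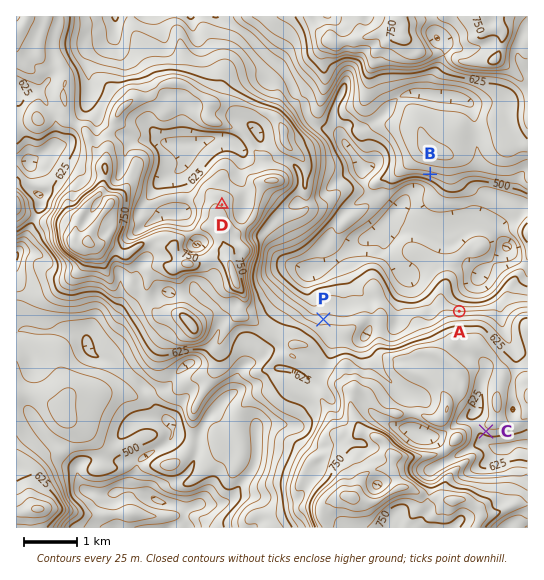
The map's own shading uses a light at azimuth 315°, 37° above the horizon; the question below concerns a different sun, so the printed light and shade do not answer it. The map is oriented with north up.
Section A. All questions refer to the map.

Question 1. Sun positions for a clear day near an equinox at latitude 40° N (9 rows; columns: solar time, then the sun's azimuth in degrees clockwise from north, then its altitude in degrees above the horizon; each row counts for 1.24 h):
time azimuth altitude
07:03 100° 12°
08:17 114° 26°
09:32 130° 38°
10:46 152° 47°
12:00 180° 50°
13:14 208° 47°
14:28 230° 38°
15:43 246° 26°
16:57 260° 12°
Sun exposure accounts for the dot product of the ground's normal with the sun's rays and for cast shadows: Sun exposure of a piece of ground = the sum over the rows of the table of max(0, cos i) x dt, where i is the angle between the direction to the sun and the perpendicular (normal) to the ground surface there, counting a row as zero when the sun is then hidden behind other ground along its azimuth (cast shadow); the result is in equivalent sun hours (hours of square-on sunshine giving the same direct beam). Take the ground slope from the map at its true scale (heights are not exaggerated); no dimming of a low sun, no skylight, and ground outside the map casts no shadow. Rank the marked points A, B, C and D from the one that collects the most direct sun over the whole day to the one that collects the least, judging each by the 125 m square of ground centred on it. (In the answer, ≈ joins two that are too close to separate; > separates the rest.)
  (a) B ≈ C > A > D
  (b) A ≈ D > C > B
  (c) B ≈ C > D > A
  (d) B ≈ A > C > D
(c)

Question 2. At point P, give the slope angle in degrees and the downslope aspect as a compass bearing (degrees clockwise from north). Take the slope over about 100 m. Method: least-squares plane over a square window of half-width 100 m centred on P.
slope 7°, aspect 359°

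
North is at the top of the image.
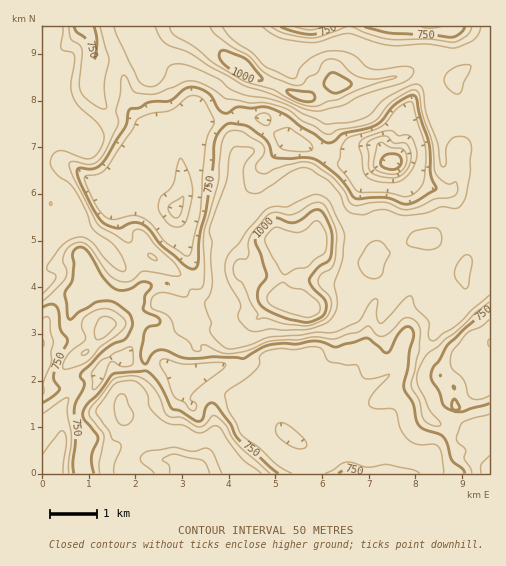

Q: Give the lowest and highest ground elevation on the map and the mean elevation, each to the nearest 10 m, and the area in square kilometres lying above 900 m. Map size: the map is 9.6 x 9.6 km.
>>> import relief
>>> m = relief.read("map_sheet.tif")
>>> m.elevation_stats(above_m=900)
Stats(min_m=480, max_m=1070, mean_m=810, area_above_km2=11.7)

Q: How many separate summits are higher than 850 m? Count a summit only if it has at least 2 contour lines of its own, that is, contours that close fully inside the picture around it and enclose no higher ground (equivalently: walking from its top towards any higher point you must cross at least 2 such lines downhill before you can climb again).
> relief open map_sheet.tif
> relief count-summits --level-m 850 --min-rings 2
2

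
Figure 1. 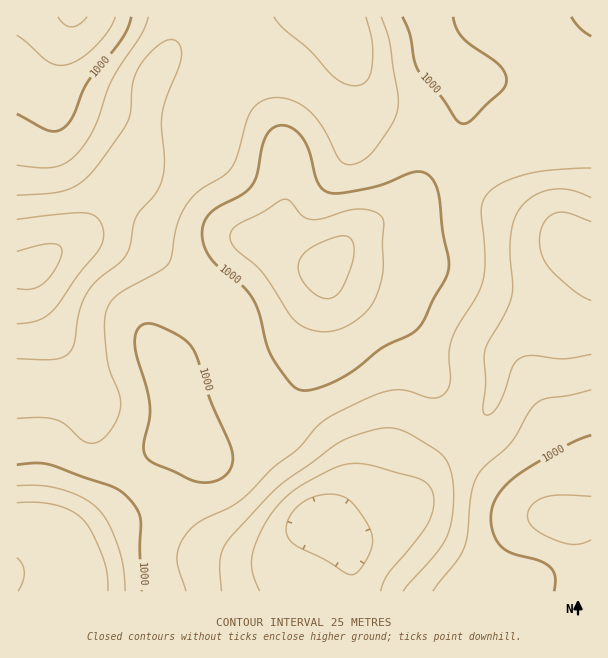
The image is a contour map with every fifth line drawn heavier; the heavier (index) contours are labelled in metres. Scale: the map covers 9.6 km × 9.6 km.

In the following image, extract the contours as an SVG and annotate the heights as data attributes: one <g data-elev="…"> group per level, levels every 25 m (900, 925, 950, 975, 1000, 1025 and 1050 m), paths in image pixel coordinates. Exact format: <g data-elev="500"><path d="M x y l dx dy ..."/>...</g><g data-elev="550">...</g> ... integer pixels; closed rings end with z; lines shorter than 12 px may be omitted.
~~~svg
<g data-elev="900"><path d="M351 575l-6-2-20-13-28-14-8-7-3-9 2-9 6-11 9-8 18-7 18 0 12 7 12 15 8 16 1 13-3 9-7 12-6 6z"/><path d="M17 251l22-6 12-1 8 1 3 6-1 7-5 9-12 16-12 6-15-1"/></g><g data-elev="925"><path d="M260 591l-8-19 0-15 8-23 13-22 15-17 17-12 31-16 20-4 16 3 47 13 9 6 5 10 0 14-5 15-15 21-25 28-7 18"/><path d="M591 301l-16-10-24-21-9-15-3-15 2-9 3-9 5-6 6-3 14 0 22 9"/><path d="M17 219l49-5 21-1 8 3 4 4 4 7 1 7-2 9-4 8-20 24-25 36-8 6-7 3-21 4"/></g><g data-elev="950"><path d="M221 591l-1-28 4-17 8-10 40-43 15-13 52-38 24-9 24-5 9 1 11 3 33 21 9 12 4 20-1 30-5 22-11 17-33 37"/><path d="M591 354l-25 5-33-4-12 3-8 8-9 27-7 15-8 7-3 0-2-2-1-6 3-24-2-24 1-9 21-39 6-17 1-10-3-41 2-16 4-12 5-8 7-7 9-6 11-4 10-1 11 1 22 8"/><path d="M17 195l45-4 13-5 12-9 14-16 26-38 4-12 2-30 8-18 11-12 10-8 9-4 7 3 3 8 0 10-15 39-4 17-1 12 3 31-1 18-7 16-15 17-5 8-8 34-7 9-23 19-11 13-8 19-5 33-6 9-6 4-9 2-36-1"/><path d="M366 17l6 27 0 25-6 12-4 3-8 2-10-3-10-6-23-26-27-22-10-12"/></g><g data-elev="975"><path d="M186 591l-8-22-1-11 2-12 8-13 14-12 29-14 13-9 30-30 26-20 23-26 12-8 26-13 26-10 18-1 30 8 7-2 5-4 4-11-1-27 3-15 6-13 19-31 6-16 2-25-4-44 2-9 6-9 15-10 26-9 22-3 39-2"/><path d="M591 390l-22 5-23 3-9 5-8 8-19 33-30 27-5 9-3 12-4 42-4 14-7 13-24 30"/><path d="M17 165l24 3 15-1 12-5 10-10 10-12 7-14 17-46 29-45 7-18"/><path d="M381 17l9 27 8 49 0 12-2 9-3 9-22 30-14 10-7 2-5-1-7-7-12-23-7-12-16-16-12-6-12-2-10 0-11 5-6 6-4 8-11 39-6 12-7 8-27 16-13 17-7 18-5 28-4 9-10 8-38 21-7 6-5 7-4 17 3 33 3 15 9 22 2 11-3 13-8 15-11 9-9 2-8-3-16-15-10-5-15-3-24 2"/></g><g data-elev="1000"><path d="M142 591l-2-40 1-32-4-10-10-12-14-10-62-22-13-2-21 2"/><path d="M197 482l16 0 8-3 6-5 4-6 2-6-2-15-20-45-13-43-6-12-9-8-15-9-15-6-9 0-7 6-2 12 2 14 9 31 4 18-1 14-5 25 0 9 3 5 6 5z"/><path d="M591 435l-24 10-49 30-17 16-6 9-3 9 0 18 6 16 12 10 29 7 10 6 6 10-1 15"/><path d="M301 390l15-1 22-9 18-11 25-21 35-17 7-10 11-22 12-21 2-8 1-9-6-29-4-38-4-11-6-7-7-4-8 0-40 15-32 6-13 0-6-4-6-7-8-30-6-14-10-10-12-3-9 4-6 8-4 12-5 25-5 11-9 9-24 12-9 7-6 11-2 12 3 12 7 12 9 9 21 16 10 12 7 15 7 30 6 15 18 25 6 6z"/><path d="M17 114l31 16 9 1 8-4 8-11 13-32 36-45 6-11 3-11"/><path d="M402 17l8 16 4 27 4 11 24 27 14 22 8 4 7-4 30-29 4-5 1-8-2-7-6-7-27-19-9-8-6-9-3-11"/><path d="M571 17l10 12 10 7"/></g><g data-elev="1025"><path d="M125 591l-2-24-4-19-10-24-11-15-15-11-21-9-21-3-24 0"/><path d="M591 496l-30-1-16 2-12 7-4 6-2 6 2 6 5 7 9 5 14 7 18 3 16-4"/><path d="M323 332l15-2 13-6 15-12 8-12 6-15 3-15 0-51-3-4-5-3-15-3-13 2-26 8-12 0-8-4-11-14-3-2-5 1-19 12-27 14-5 7-1 7 6 9 19 16 8 8 31 47 12 8z"/><path d="M17 35l31 27 9 3 9 0 14-6 15-12 13-16 7-14"/></g><g data-elev="1050"><path d="M108 591l-1-18-4-16-12-26-10-13-12-8-15-5-16-3-21 1"/><path d="M17 558l5 6 2 8-1 9-5 10"/><path d="M321 297l8 2 6-3 5-5 4-7 7-18 3-12-1-11-5-6-10-1-19 7-12 8-7 9-2 9 4 10 9 12z"/><path d="M58 17l7 8 7 2 8-3 7-7"/></g>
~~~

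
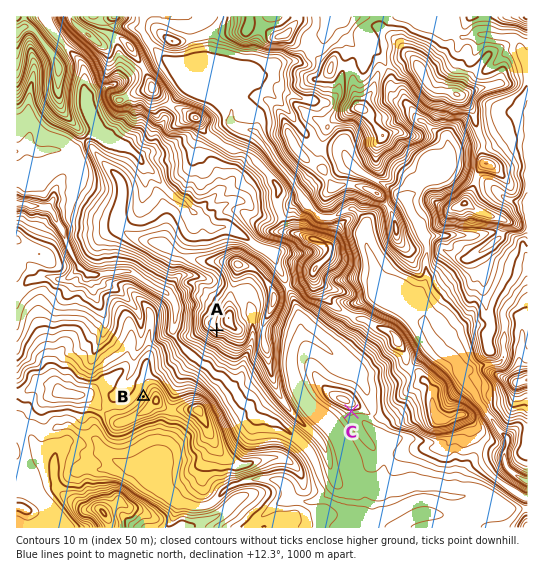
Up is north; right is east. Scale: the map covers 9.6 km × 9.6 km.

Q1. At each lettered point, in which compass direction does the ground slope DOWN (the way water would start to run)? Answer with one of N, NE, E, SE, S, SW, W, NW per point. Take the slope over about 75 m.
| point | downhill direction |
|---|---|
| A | SW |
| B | NW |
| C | S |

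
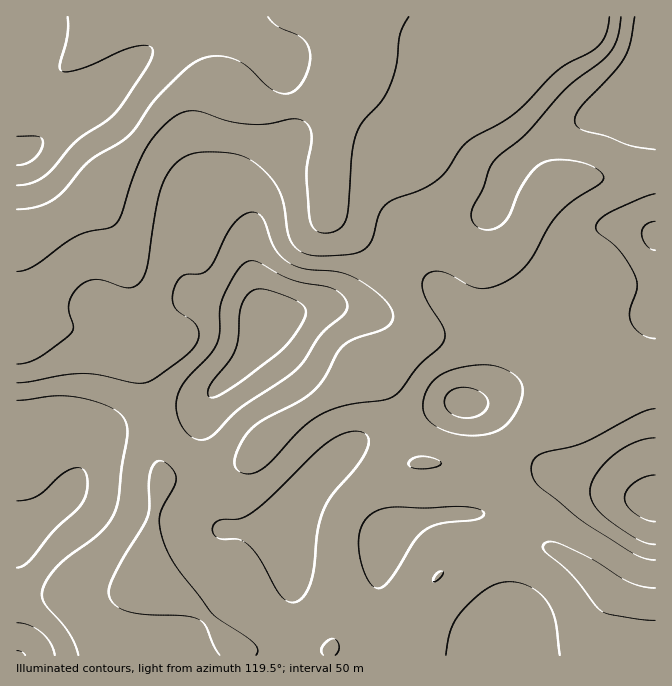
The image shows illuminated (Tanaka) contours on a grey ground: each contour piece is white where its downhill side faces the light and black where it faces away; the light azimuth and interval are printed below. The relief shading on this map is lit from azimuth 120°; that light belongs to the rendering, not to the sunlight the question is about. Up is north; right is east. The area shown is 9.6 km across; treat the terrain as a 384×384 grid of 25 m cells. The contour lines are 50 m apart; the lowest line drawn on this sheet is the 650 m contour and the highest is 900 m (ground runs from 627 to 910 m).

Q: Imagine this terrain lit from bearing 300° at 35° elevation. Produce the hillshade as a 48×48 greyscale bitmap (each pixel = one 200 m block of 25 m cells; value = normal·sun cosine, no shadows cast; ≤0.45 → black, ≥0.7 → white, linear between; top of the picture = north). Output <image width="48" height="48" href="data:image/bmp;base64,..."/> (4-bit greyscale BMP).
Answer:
<image width="48" height="48" href="data:image/bmp;base64,Qk32BAAAAAAAAHYAAAAoAAAAMAAAADAAAAABAAQAAAAAAIAEAAATCwAAEwsAABAAAAAAAAAAAAAAABEREQAiIiIAMzMzAERERABVVVUAZmZmAHd3dwCIiIgAmZmZAKqqqgC7u7sAzMzMAN3d3QDu7u4A////AHUzRXeIh3d3eIdmZ4h2eLzKiJl0M1eIiHZERniIiHd3eIdlV4h2aKzKmIh1M1eIiIdVVniIiId3iIdkRoh1V5zLmYh1NFeIiHZVZneIiIiIiIhkNYmFRYvMuph1RGd4iFRFZnd3iIiIiJl0JYqFNHrMy6h2VWd3dzIjVmZ3iIiHeJlzJIqVI1iry6mHZnd3diESNFZniIiHeJlzJIuVETaJqqmHd3d3ZUMRIzRniZmHeJlzJJumISRniIh3d3d3ZWUyESNGiamHeKljFJzIQiRVZlVnd3d3ZXdUMhE2iqqYiapzFJzKZUVVVURWd3eHd4h2QxElirupmsyUEnvLmHd3dlVWeJmYh4iHZCEkebupm922IUi7qpmZiHdniaupiImYdTEUeaqZms7aUiR5qqqqmZmIirzLmZmZhjETaJiHib3slSJGiJmZmqqpmrzMqZmZhkETaIdVaKzuyVIjV3iIiJqqqrzcuoiZh1ITaIZDRorN3JUzRWZlVnmqqrzdy4iJiGQjaZYxJGis3bhlVmZUM0aJqrzdy5mYiHVFeqcwAkaKvMuYiJhkIRNXiavNzKqpmIdnm8lRABNXiruqq8uWQhI1eJq8y8y6mYiJveyEEAEkZ5mavf7JdUM0Vniaqt3LqZiZvf7IQQASNXiJvf/rmHVVVneJmczMupmZrf/8hCEAE1Z4m97cqYdmZneIiLu7qpmZm9//t0IQAkVnibzMqYdmZ3eIh5qqmZmZmb3/2mMQACRWd5qrqYdmd3iIh5mZmIiJiIvv24UxABNFZ4maqYdmd4iZiJmZiHeJmYnO65dTIiNFZ4iZmph2eImqqZmqmIiKupnO7Kh3ZURWeIiImql3d4mruqqqqYiby6nO/KiZmGZniJmIiaqXd4mrqqq7upiby6m+7JiKupiJmZiHiaqpdniaqZq7upmsy5m923Z5vLqqmZiHeIqqh2eKqZmqqpm8y4isyWNHq8zLqYiHd3irqHeKqYiZqZm824ebuVIliszLqYiIdmebupiaqmd4mZm825eKuVETabzcqZmZh2Z6vLu7u1VWeJq83Jd4qWITWKvMuqqqmGVorMzMzCM0Z4m83Kh3mHQjaJu8uqu7qXZnmrvMzBECRom83bmIiGVEaJqqqru7uXZWeJmquxAAJGis3LqYh2VFZ5mZmau8y5dVZ3iIiEIAAkaLzLqZiHZlZ5mYiJq8zLl2ZmZ3ZoYwASRpvLqZmYh2Z4mZiImbzcuodmZ3Zrp0IQE2m6mZmZmHZ4mpmIiJrN3bqXd3d7uoUxAUeZmIiZmHd4mqqZh3ic7u26h4iJq7l0EBR4iIiIh3d4iaqpiHd6zv/sqHeGebunQQJGd3iIdmd3iaqqmHZnre/+yod0Vpq6hCEkZ3iIdlZ3iJqqmYZWit7//adkRGiqqFMjRWeIdmVniJmZmYdlaKvf/9l1REaJqYZDNWd4h2ZniJmZmYdmZ3ic//yWVEV4mZhlRWZ3d3Z3iJmZmYd3d2Vp7/63ZEVoiZmGVVZneHd4iZmaqYd4iHVH3/6w=="/>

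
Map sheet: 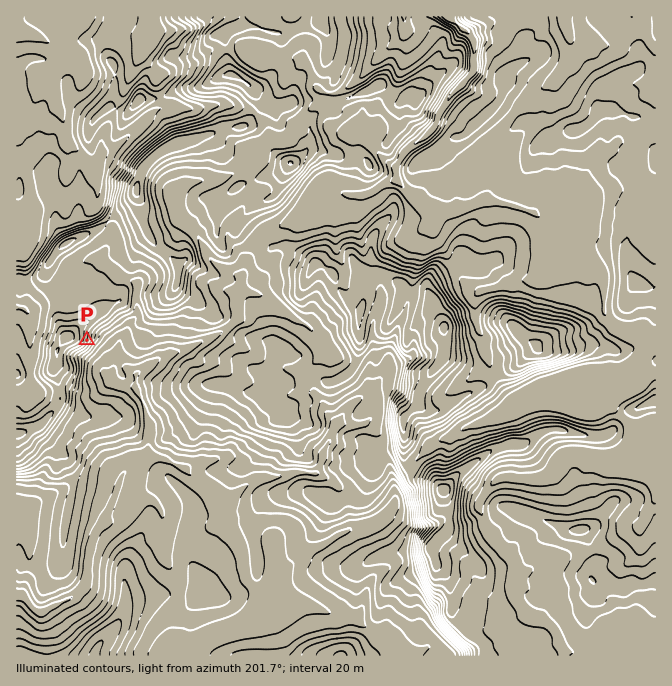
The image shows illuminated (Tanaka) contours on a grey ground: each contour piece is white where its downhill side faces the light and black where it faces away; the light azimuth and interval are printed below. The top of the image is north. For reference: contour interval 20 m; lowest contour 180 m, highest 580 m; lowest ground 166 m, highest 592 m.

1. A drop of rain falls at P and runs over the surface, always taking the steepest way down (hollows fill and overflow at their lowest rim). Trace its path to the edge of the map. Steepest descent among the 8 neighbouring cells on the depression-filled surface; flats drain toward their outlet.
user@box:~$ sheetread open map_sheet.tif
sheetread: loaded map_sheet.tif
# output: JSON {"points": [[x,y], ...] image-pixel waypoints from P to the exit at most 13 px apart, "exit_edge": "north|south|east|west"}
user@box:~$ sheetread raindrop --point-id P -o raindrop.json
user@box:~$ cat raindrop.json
{"points": [[87, 340], [100, 353], [105, 367], [112, 380], [125, 387], [137, 393], [145, 407], [149, 420], [149, 433], [149, 447], [142, 457], [128, 467], [120, 480], [115, 493], [110, 507], [105, 520], [95, 534], [90, 547], [88, 560], [87, 574], [82, 587], [70, 598], [57, 605], [45, 610], [32, 607], [20, 595], [17, 595]], "exit_edge": "west"}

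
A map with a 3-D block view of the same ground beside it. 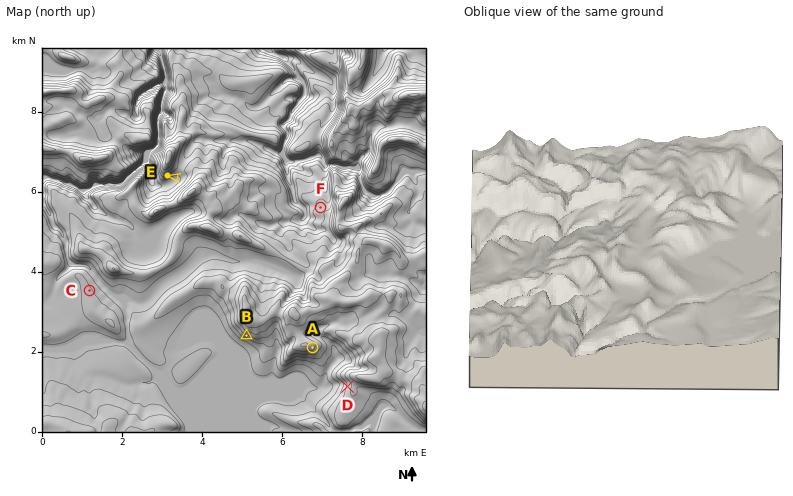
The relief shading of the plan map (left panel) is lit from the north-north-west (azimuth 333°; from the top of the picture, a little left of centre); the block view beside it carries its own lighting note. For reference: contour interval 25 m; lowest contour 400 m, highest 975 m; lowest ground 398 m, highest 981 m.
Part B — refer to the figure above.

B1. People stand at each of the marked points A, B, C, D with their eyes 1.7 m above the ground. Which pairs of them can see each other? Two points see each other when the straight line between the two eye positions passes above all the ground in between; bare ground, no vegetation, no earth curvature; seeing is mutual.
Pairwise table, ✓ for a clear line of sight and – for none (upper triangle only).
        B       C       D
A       –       –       ✓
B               ✓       –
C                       ✓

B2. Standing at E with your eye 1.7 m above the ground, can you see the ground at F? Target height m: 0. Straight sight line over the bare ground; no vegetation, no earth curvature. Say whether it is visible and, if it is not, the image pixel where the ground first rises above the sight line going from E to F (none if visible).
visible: false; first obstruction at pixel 186 179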